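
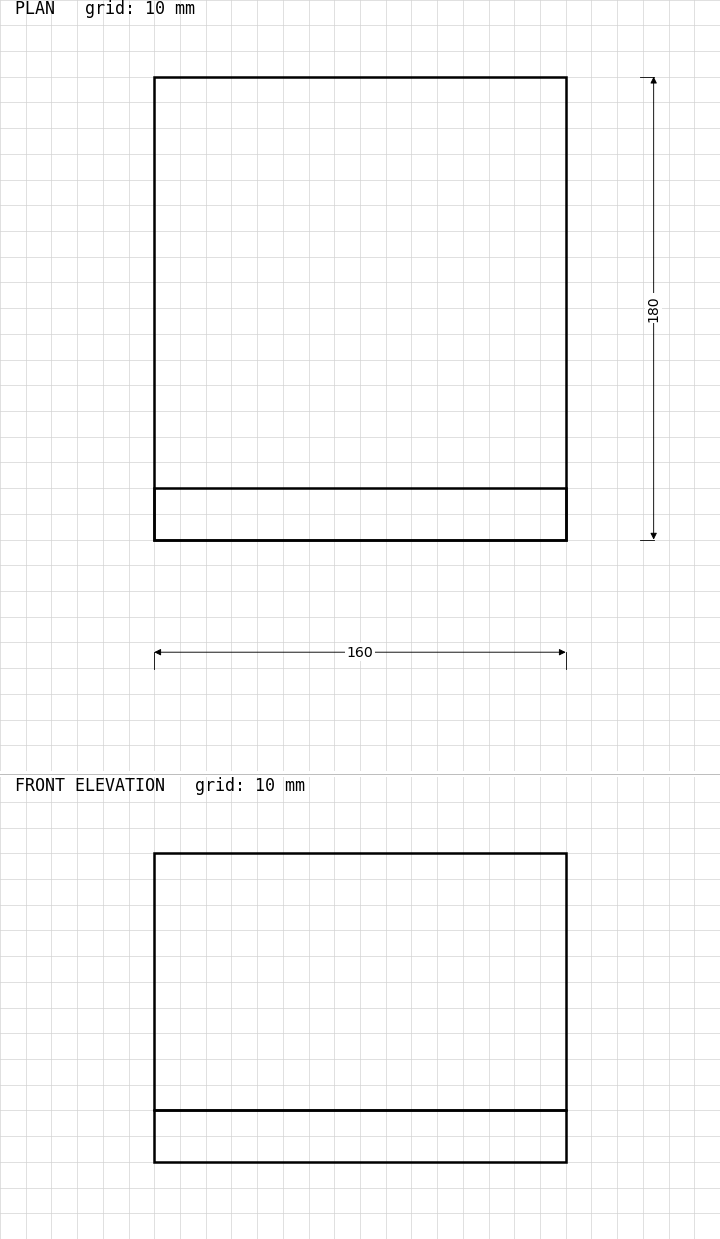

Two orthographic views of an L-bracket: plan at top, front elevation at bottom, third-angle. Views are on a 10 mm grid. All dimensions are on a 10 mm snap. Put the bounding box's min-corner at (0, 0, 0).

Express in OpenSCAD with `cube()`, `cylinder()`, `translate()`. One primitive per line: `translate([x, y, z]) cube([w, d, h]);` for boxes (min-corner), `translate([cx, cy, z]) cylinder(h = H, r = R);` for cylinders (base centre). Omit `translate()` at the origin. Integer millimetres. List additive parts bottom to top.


cube([160, 180, 20]);
translate([0, 0, 20]) cube([160, 20, 100]);


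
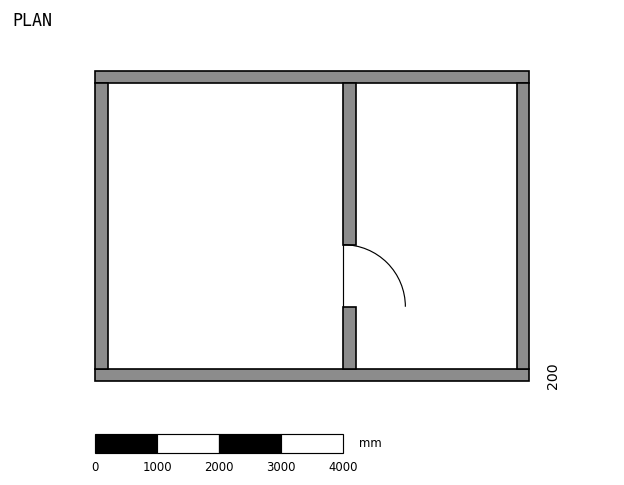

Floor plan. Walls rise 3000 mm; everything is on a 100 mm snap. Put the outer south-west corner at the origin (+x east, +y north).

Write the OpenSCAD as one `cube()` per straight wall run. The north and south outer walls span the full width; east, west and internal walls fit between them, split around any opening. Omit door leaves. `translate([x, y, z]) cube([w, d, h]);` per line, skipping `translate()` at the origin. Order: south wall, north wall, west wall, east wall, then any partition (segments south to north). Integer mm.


cube([7000, 200, 3000]);
translate([0, 4800, 0]) cube([7000, 200, 3000]);
translate([0, 200, 0]) cube([200, 4600, 3000]);
translate([6800, 200, 0]) cube([200, 4600, 3000]);
translate([4000, 200, 0]) cube([200, 1000, 3000]);
translate([4000, 2200, 0]) cube([200, 2600, 3000]);


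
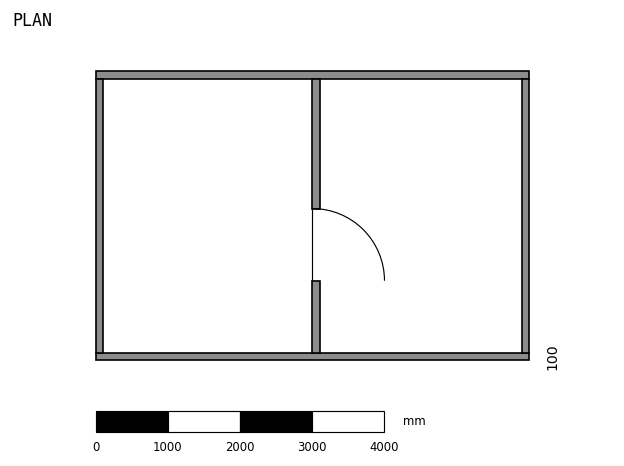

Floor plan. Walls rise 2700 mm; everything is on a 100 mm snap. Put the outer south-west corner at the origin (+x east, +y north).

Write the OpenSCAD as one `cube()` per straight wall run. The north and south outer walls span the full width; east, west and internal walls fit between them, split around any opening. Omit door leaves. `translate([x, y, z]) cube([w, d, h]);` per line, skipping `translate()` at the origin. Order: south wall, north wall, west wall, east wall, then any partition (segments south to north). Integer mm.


cube([6000, 100, 2700]);
translate([0, 3900, 0]) cube([6000, 100, 2700]);
translate([0, 100, 0]) cube([100, 3800, 2700]);
translate([5900, 100, 0]) cube([100, 3800, 2700]);
translate([3000, 100, 0]) cube([100, 1000, 2700]);
translate([3000, 2100, 0]) cube([100, 1800, 2700]);


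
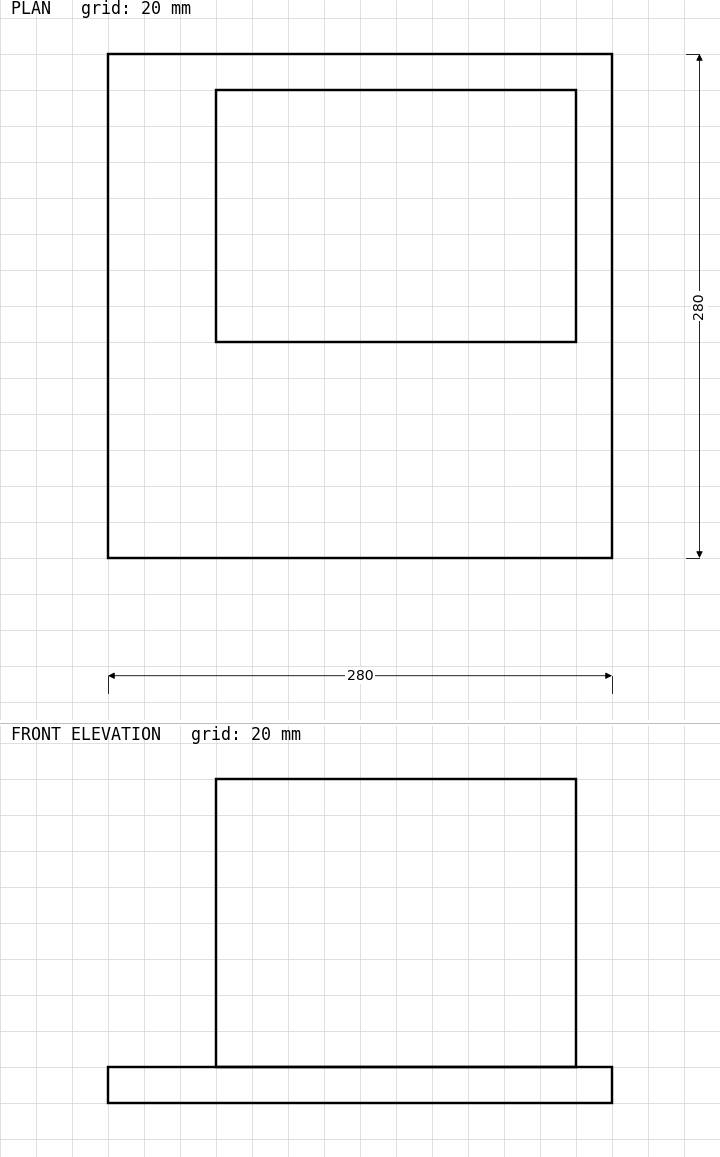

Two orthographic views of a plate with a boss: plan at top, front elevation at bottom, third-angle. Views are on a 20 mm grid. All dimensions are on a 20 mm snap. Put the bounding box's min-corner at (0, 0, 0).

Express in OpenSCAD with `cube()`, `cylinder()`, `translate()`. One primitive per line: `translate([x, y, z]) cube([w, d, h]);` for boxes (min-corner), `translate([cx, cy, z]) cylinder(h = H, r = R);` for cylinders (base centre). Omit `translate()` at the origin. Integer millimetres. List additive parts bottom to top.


cube([280, 280, 20]);
translate([60, 120, 20]) cube([200, 140, 160]);


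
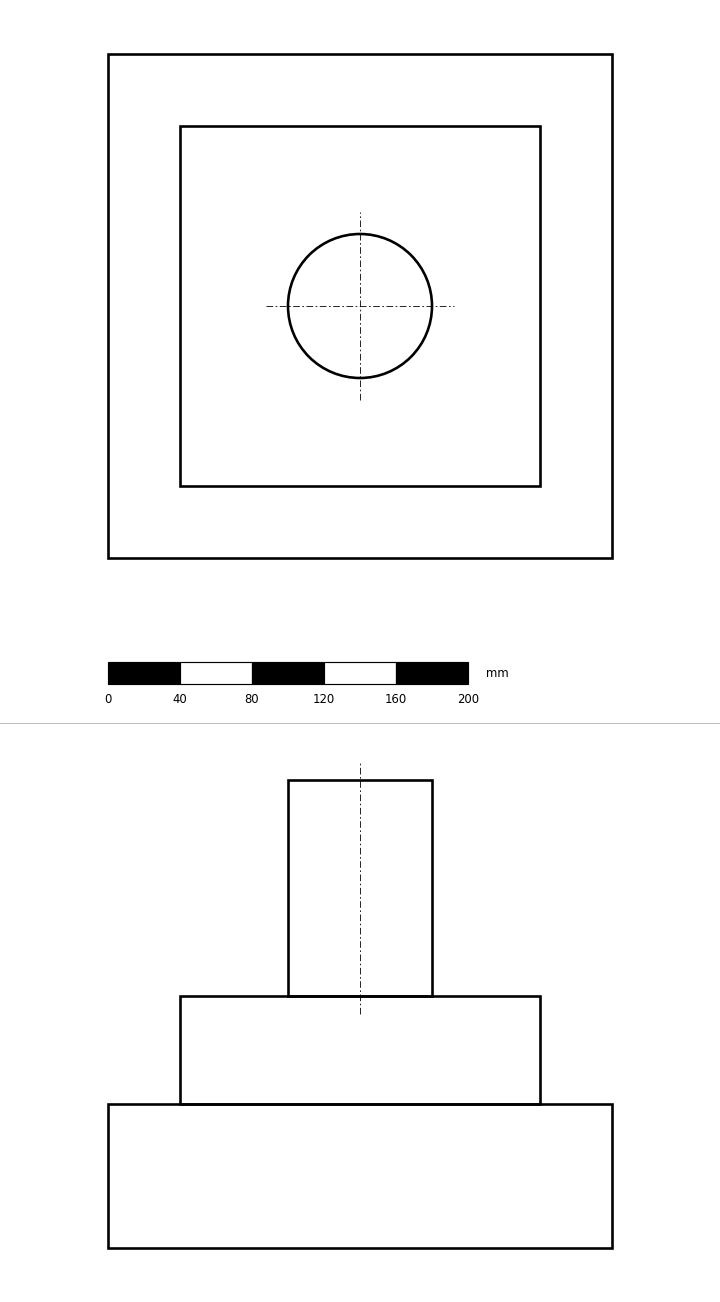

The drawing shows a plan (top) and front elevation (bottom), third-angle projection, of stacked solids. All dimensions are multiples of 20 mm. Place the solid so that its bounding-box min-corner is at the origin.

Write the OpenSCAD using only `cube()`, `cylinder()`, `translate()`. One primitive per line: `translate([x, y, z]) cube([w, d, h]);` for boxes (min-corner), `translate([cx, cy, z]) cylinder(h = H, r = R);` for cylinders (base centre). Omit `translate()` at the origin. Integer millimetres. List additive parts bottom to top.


cube([280, 280, 80]);
translate([40, 40, 80]) cube([200, 200, 60]);
translate([140, 140, 140]) cylinder(h = 120, r = 40);


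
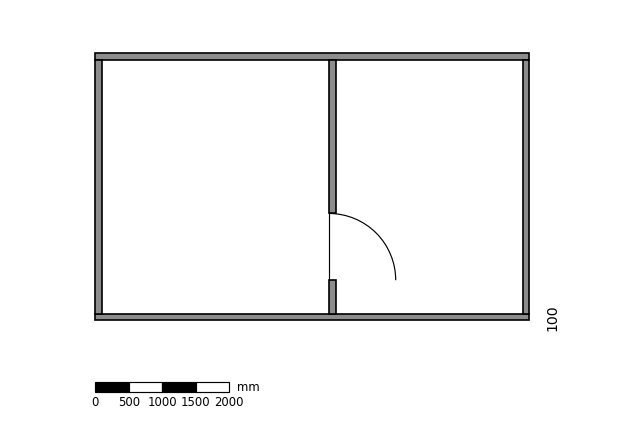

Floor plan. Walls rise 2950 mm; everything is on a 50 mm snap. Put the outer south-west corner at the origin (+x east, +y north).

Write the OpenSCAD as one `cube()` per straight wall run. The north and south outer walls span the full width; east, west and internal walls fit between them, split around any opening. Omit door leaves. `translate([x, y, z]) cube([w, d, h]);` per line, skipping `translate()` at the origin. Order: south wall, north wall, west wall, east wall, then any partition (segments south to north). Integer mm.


cube([6500, 100, 2950]);
translate([0, 3900, 0]) cube([6500, 100, 2950]);
translate([0, 100, 0]) cube([100, 3800, 2950]);
translate([6400, 100, 0]) cube([100, 3800, 2950]);
translate([3500, 100, 0]) cube([100, 500, 2950]);
translate([3500, 1600, 0]) cube([100, 2300, 2950]);


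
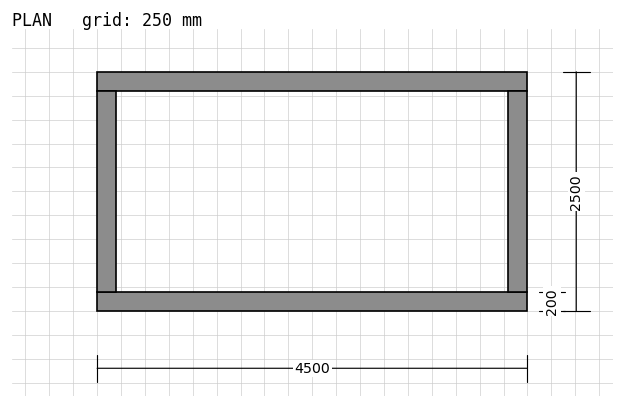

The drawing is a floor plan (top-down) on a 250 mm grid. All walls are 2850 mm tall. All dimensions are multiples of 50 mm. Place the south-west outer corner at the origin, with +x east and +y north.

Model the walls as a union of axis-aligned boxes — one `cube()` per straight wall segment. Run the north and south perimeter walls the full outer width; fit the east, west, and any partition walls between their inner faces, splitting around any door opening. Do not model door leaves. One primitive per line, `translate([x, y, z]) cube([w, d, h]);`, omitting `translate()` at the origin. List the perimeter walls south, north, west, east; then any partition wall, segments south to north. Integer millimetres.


cube([4500, 200, 2850]);
translate([0, 2300, 0]) cube([4500, 200, 2850]);
translate([0, 200, 0]) cube([200, 2100, 2850]);
translate([4300, 200, 0]) cube([200, 2100, 2850]);


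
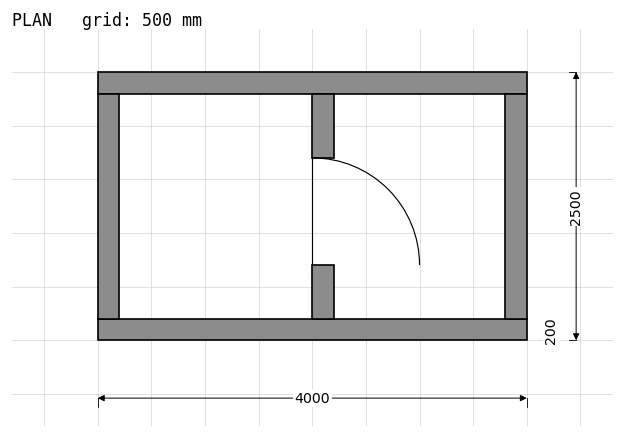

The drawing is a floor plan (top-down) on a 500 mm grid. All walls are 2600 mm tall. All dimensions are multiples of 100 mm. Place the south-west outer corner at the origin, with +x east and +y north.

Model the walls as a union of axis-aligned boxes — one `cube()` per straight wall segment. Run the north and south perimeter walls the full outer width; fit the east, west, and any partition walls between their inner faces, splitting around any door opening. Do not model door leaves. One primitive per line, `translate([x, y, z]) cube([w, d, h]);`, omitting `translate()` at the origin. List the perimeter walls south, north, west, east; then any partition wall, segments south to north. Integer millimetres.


cube([4000, 200, 2600]);
translate([0, 2300, 0]) cube([4000, 200, 2600]);
translate([0, 200, 0]) cube([200, 2100, 2600]);
translate([3800, 200, 0]) cube([200, 2100, 2600]);
translate([2000, 200, 0]) cube([200, 500, 2600]);
translate([2000, 1700, 0]) cube([200, 600, 2600]);


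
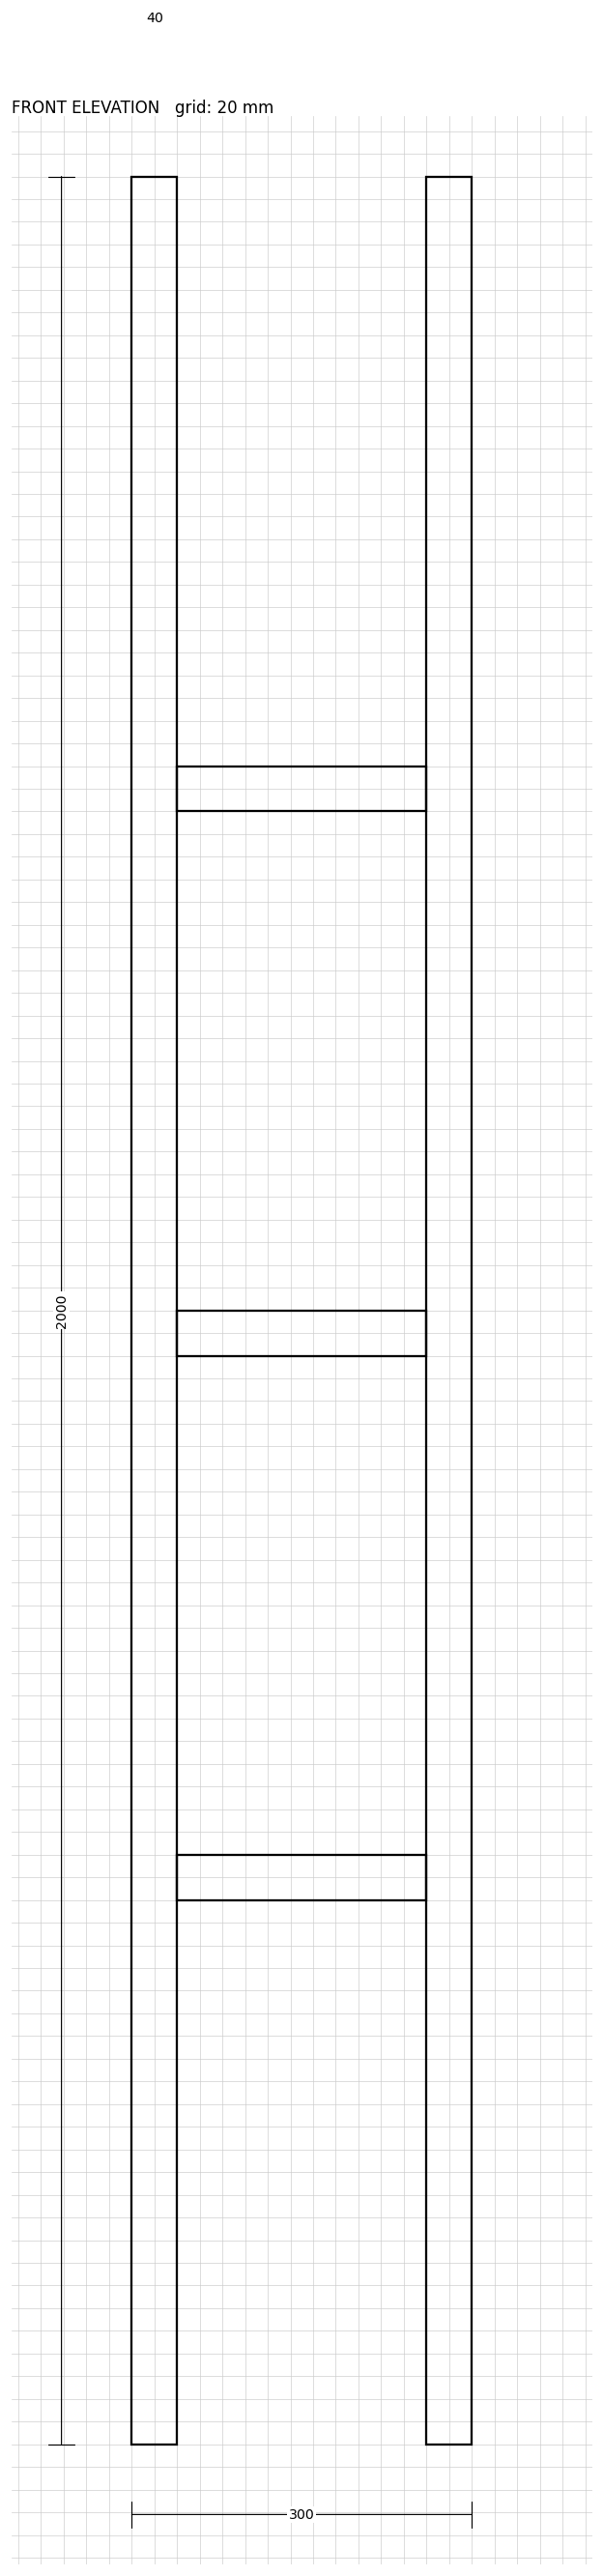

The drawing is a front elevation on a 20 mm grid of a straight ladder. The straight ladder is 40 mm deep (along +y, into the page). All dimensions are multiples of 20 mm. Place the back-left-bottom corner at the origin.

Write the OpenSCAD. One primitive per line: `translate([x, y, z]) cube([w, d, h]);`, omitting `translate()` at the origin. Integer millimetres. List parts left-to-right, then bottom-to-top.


cube([40, 40, 2000]);
translate([40, 0, 480]) cube([220, 40, 40]);
translate([40, 0, 960]) cube([220, 40, 40]);
translate([40, 0, 1440]) cube([220, 40, 40]);
translate([260, 0, 0]) cube([40, 40, 2000]);


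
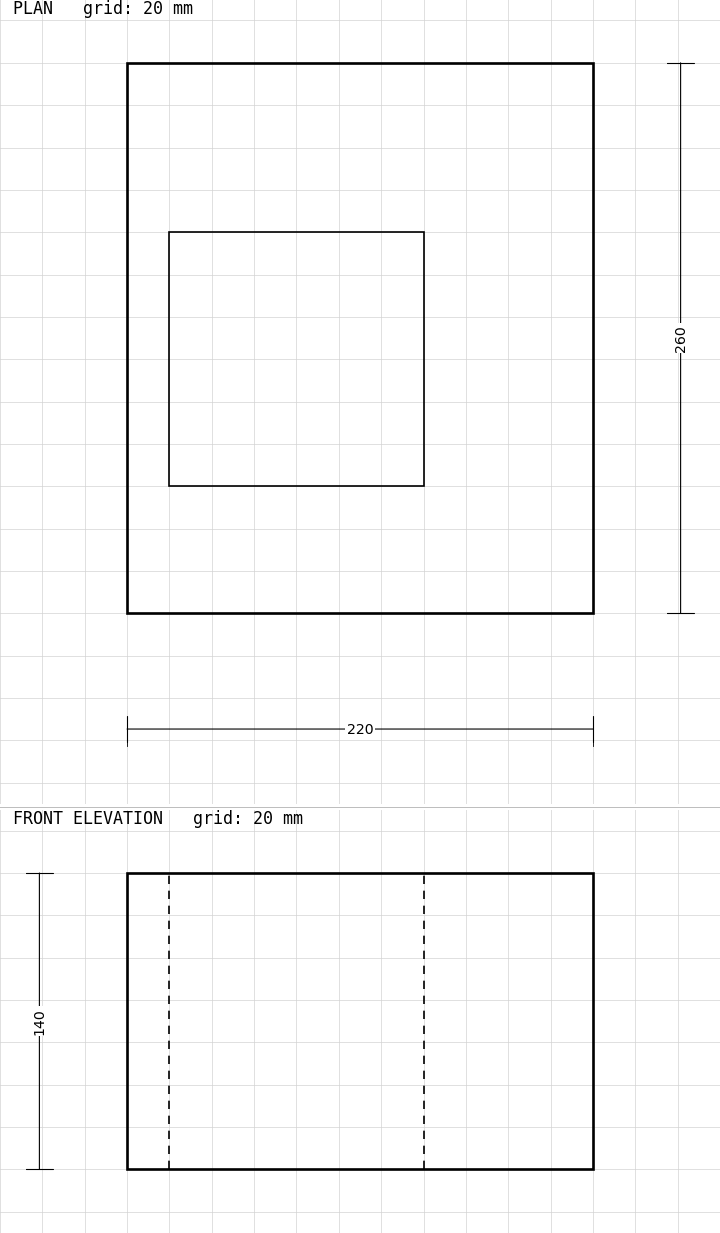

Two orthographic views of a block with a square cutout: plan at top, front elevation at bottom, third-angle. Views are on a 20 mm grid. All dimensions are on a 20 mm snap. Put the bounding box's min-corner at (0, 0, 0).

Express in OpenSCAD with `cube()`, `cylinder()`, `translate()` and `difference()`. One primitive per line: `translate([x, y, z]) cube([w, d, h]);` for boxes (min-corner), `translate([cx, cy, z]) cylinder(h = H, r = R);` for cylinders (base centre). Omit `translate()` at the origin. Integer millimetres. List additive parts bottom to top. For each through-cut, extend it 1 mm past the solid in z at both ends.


difference() {
  cube([220, 260, 140]);
  translate([20, 60, -1]) cube([120, 120, 142]);
}


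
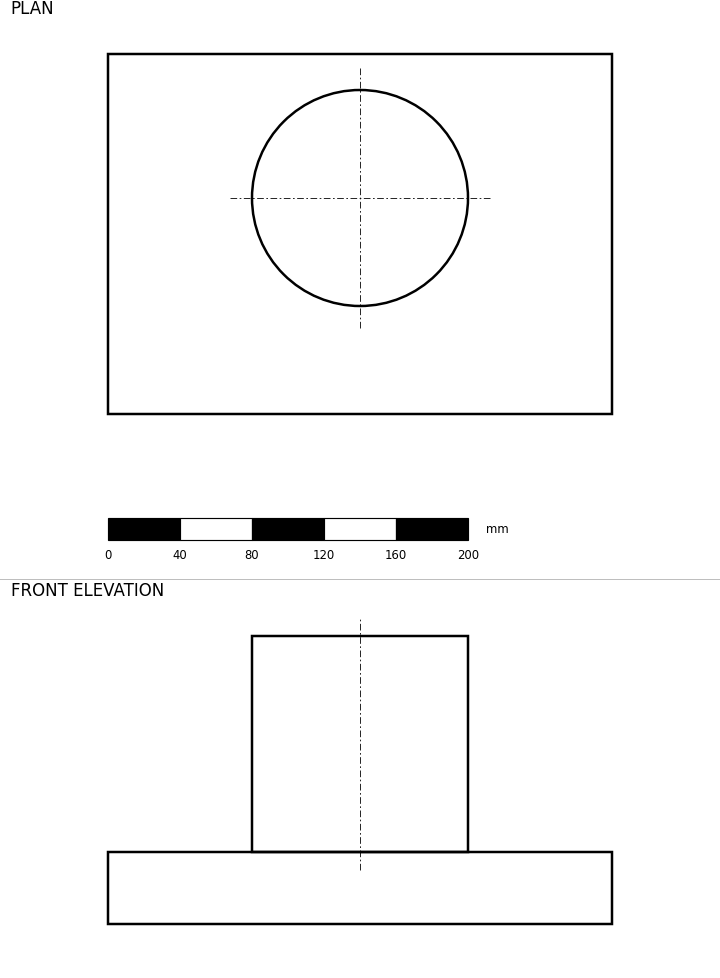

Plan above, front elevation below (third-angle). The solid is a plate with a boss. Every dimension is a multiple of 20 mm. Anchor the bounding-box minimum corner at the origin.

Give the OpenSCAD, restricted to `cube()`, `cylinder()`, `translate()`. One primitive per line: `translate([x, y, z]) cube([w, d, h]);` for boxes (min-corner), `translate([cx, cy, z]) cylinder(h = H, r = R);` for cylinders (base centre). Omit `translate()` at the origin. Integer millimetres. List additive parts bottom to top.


cube([280, 200, 40]);
translate([140, 120, 40]) cylinder(h = 120, r = 60);


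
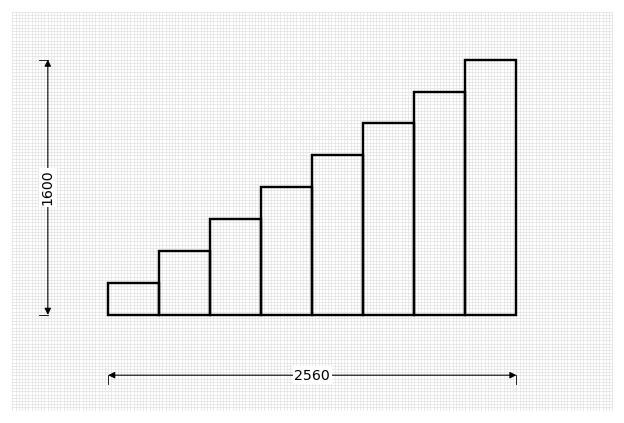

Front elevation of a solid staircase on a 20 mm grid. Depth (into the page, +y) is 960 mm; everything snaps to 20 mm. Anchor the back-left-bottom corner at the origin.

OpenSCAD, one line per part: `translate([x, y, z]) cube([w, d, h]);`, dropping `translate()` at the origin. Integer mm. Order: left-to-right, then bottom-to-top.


cube([320, 960, 200]);
translate([320, 0, 0]) cube([320, 960, 400]);
translate([640, 0, 0]) cube([320, 960, 600]);
translate([960, 0, 0]) cube([320, 960, 800]);
translate([1280, 0, 0]) cube([320, 960, 1000]);
translate([1600, 0, 0]) cube([320, 960, 1200]);
translate([1920, 0, 0]) cube([320, 960, 1400]);
translate([2240, 0, 0]) cube([320, 960, 1600]);


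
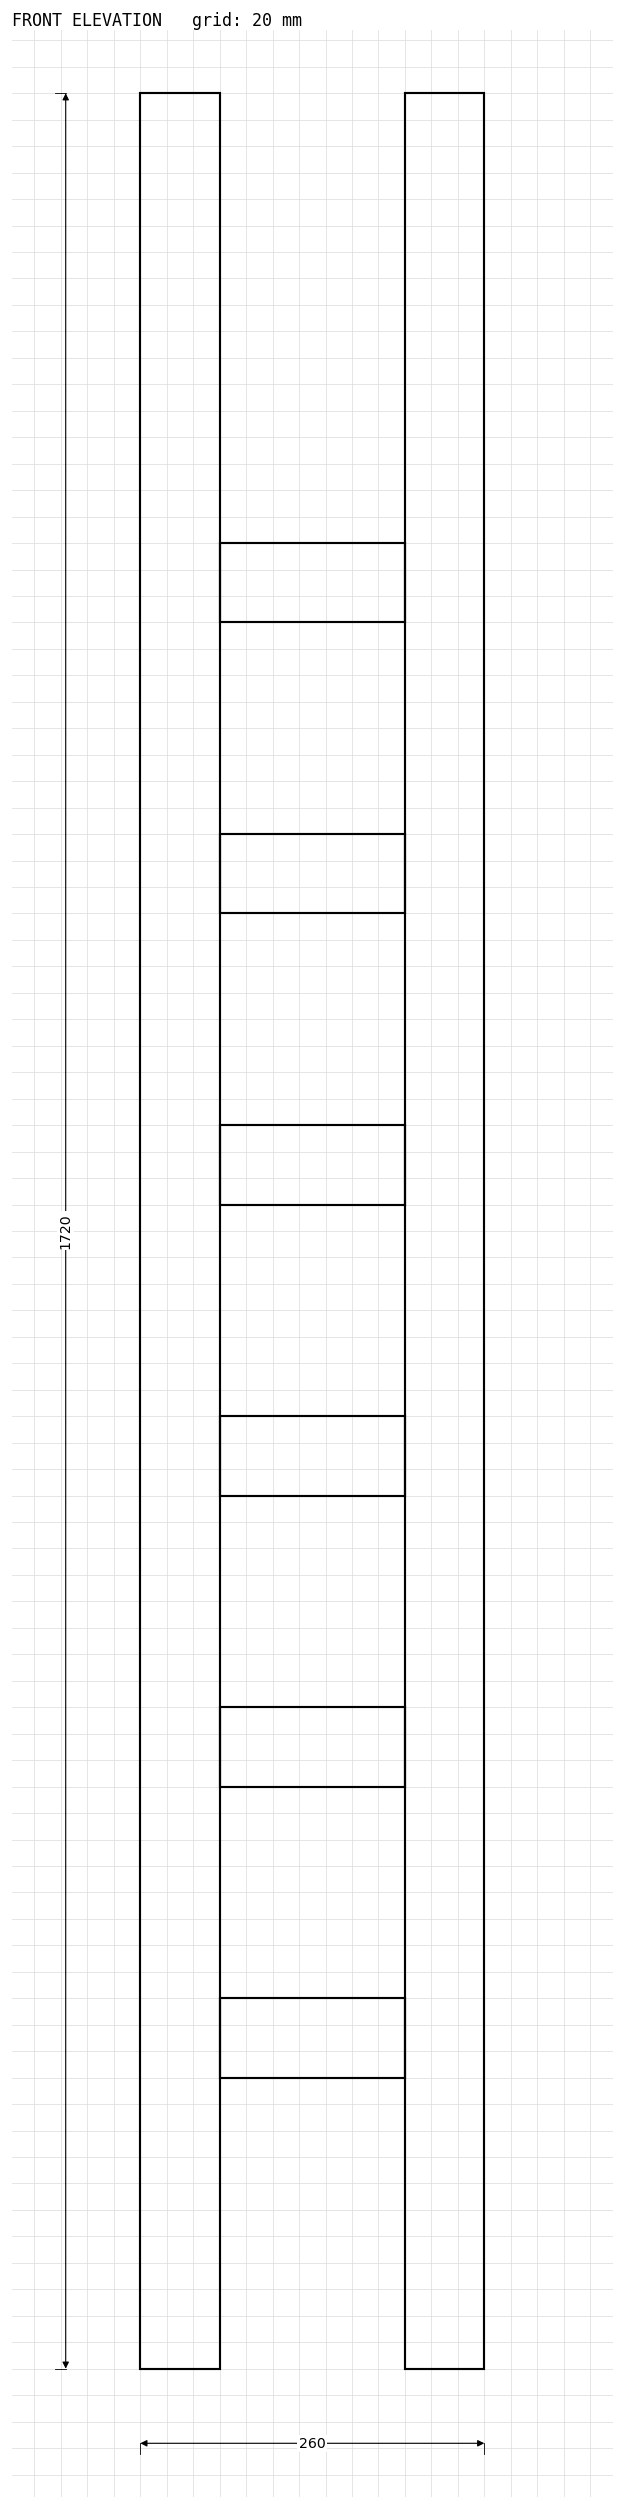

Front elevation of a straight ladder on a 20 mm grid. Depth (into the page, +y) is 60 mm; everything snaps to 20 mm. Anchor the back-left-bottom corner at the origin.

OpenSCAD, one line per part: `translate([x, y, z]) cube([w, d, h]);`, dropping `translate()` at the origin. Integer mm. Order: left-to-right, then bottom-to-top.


cube([60, 60, 1720]);
translate([60, 0, 220]) cube([140, 60, 60]);
translate([60, 0, 440]) cube([140, 60, 60]);
translate([60, 0, 660]) cube([140, 60, 60]);
translate([60, 0, 880]) cube([140, 60, 60]);
translate([60, 0, 1100]) cube([140, 60, 60]);
translate([60, 0, 1320]) cube([140, 60, 60]);
translate([200, 0, 0]) cube([60, 60, 1720]);


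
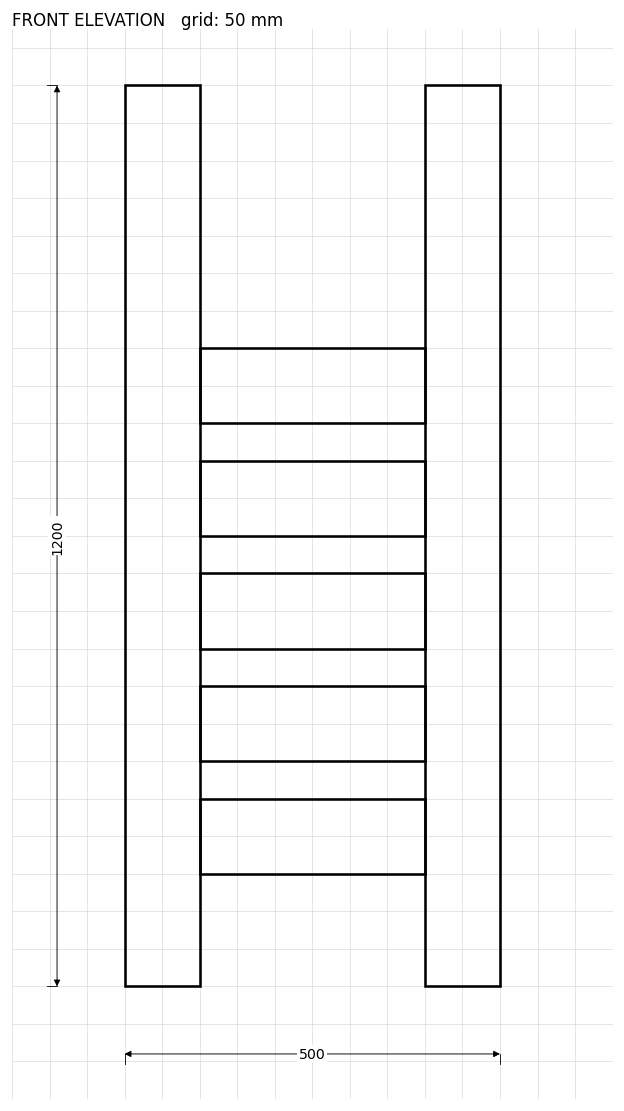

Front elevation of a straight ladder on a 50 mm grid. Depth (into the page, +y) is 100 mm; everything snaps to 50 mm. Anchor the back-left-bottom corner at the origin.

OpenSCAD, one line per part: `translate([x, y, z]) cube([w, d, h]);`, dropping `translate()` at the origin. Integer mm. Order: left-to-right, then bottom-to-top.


cube([100, 100, 1200]);
translate([100, 0, 150]) cube([300, 100, 100]);
translate([100, 0, 300]) cube([300, 100, 100]);
translate([100, 0, 450]) cube([300, 100, 100]);
translate([100, 0, 600]) cube([300, 100, 100]);
translate([100, 0, 750]) cube([300, 100, 100]);
translate([400, 0, 0]) cube([100, 100, 1200]);


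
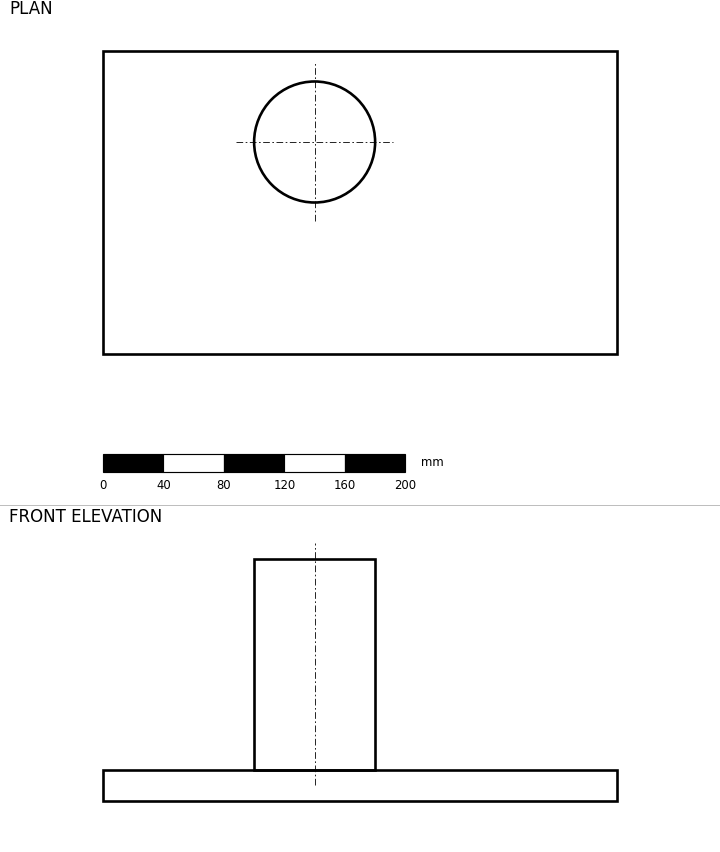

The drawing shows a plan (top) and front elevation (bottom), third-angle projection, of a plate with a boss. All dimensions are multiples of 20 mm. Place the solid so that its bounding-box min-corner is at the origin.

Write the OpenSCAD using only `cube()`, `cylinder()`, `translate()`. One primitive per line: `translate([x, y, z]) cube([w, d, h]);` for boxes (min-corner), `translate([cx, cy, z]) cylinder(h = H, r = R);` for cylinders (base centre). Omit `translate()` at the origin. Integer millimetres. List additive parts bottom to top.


cube([340, 200, 20]);
translate([140, 140, 20]) cylinder(h = 140, r = 40);


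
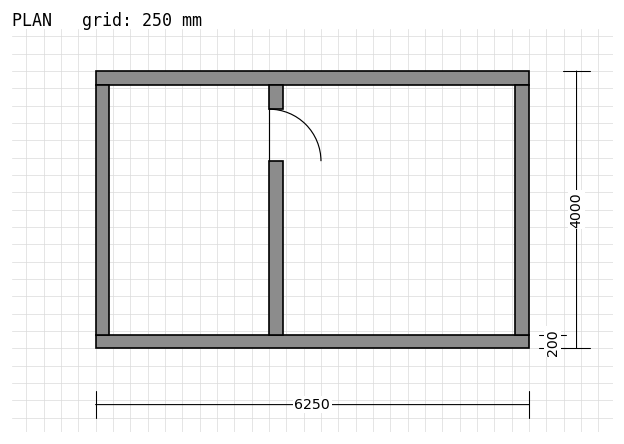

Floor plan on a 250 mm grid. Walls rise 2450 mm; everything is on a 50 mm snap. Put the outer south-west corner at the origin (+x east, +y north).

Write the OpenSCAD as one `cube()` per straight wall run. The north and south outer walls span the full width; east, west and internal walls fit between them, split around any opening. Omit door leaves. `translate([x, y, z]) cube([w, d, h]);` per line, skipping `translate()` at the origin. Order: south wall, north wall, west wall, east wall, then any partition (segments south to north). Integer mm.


cube([6250, 200, 2450]);
translate([0, 3800, 0]) cube([6250, 200, 2450]);
translate([0, 200, 0]) cube([200, 3600, 2450]);
translate([6050, 200, 0]) cube([200, 3600, 2450]);
translate([2500, 200, 0]) cube([200, 2500, 2450]);
translate([2500, 3450, 0]) cube([200, 350, 2450]);


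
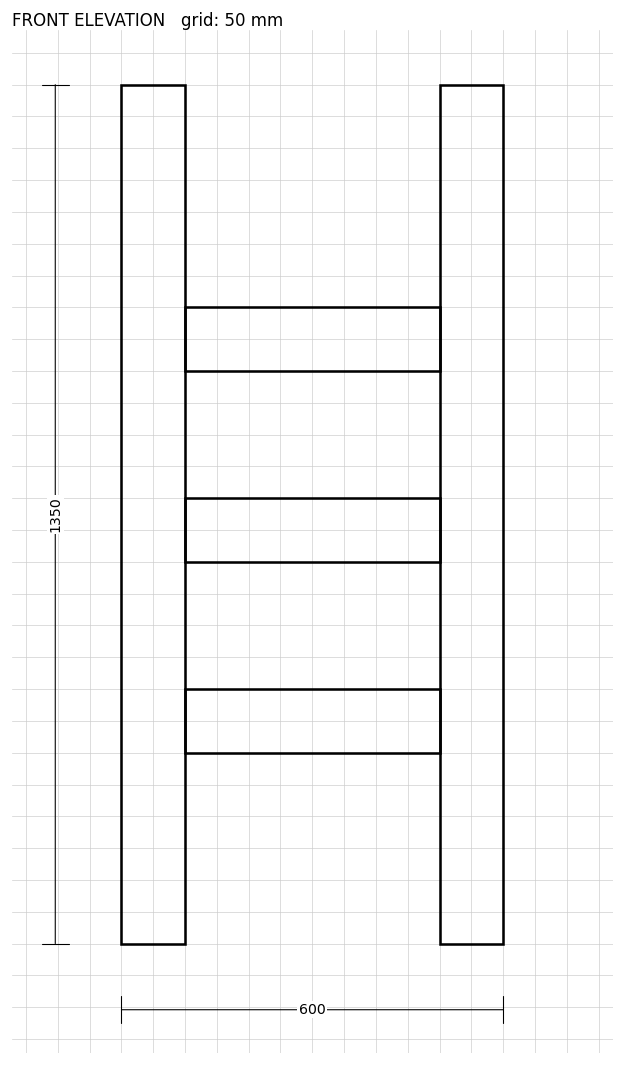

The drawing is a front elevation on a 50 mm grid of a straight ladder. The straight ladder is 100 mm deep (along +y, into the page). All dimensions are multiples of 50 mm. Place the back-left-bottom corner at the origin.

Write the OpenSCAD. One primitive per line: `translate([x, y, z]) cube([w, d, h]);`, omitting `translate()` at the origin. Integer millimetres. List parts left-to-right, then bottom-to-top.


cube([100, 100, 1350]);
translate([100, 0, 300]) cube([400, 100, 100]);
translate([100, 0, 600]) cube([400, 100, 100]);
translate([100, 0, 900]) cube([400, 100, 100]);
translate([500, 0, 0]) cube([100, 100, 1350]);


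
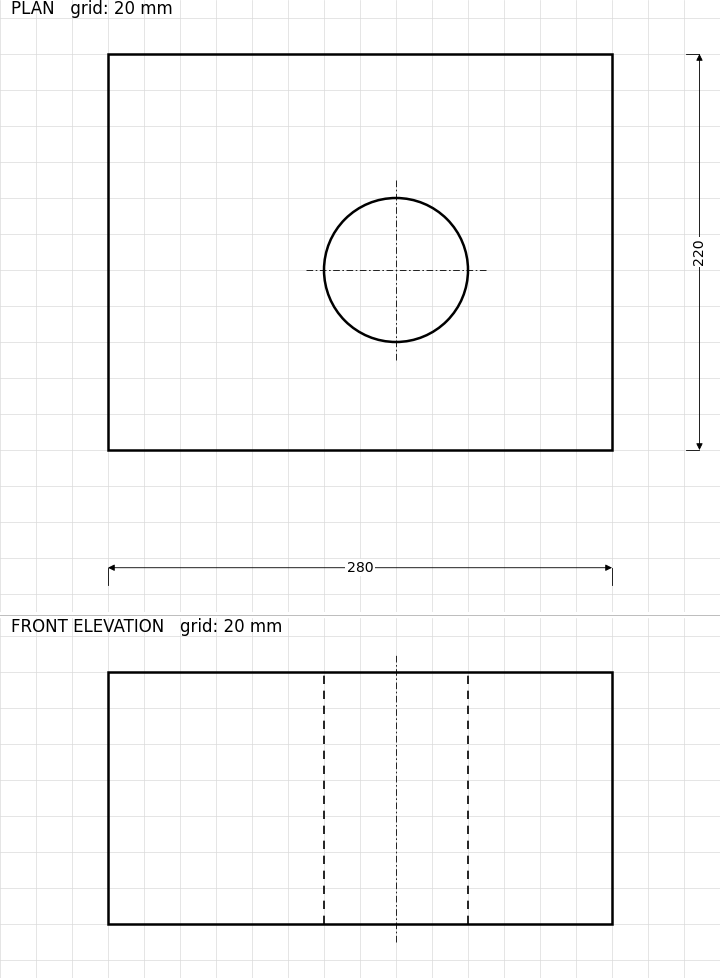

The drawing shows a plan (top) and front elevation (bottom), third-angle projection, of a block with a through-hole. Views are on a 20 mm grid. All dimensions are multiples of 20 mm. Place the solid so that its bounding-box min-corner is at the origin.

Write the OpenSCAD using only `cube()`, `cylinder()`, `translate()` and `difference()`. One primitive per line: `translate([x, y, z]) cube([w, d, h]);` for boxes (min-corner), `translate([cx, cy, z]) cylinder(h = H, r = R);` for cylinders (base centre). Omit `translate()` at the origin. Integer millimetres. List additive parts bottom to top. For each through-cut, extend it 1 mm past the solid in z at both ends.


difference() {
  cube([280, 220, 140]);
  translate([160, 100, -1]) cylinder(h = 142, r = 40);
}


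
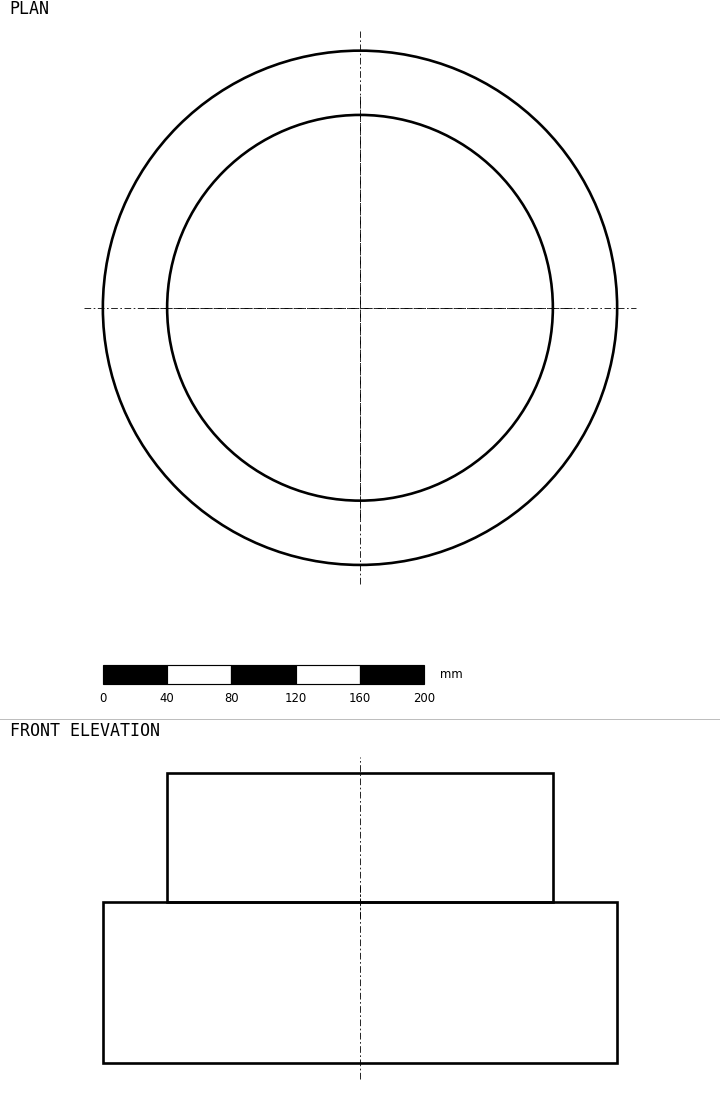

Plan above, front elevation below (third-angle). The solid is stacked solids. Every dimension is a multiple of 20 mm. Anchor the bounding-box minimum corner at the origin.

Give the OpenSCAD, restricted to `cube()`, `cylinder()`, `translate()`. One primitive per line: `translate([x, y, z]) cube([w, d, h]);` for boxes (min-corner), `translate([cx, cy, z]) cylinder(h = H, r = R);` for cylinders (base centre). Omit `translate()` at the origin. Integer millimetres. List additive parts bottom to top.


translate([160, 160, 0]) cylinder(h = 100, r = 160);
translate([160, 160, 100]) cylinder(h = 80, r = 120);


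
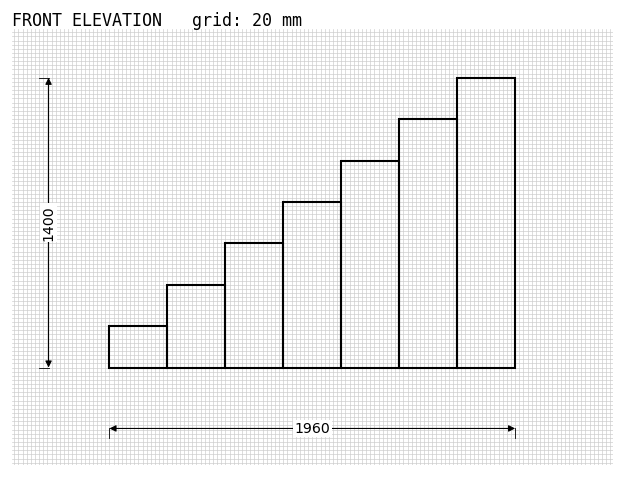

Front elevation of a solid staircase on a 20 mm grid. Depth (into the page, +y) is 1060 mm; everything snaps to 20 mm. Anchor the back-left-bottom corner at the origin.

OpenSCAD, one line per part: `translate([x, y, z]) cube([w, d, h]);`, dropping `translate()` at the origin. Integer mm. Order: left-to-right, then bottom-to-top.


cube([280, 1060, 200]);
translate([280, 0, 0]) cube([280, 1060, 400]);
translate([560, 0, 0]) cube([280, 1060, 600]);
translate([840, 0, 0]) cube([280, 1060, 800]);
translate([1120, 0, 0]) cube([280, 1060, 1000]);
translate([1400, 0, 0]) cube([280, 1060, 1200]);
translate([1680, 0, 0]) cube([280, 1060, 1400]);


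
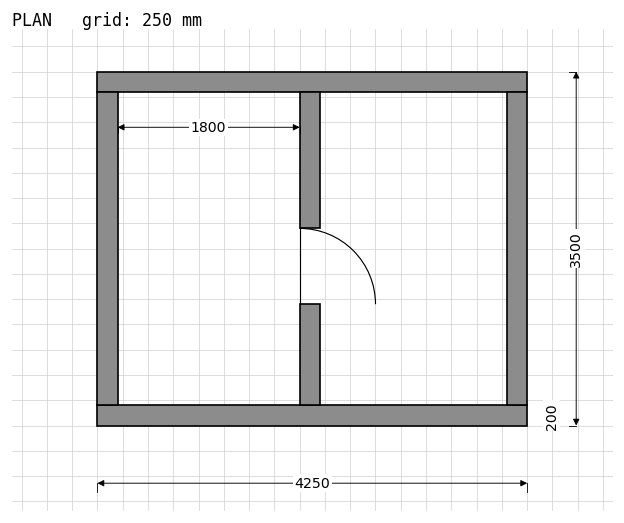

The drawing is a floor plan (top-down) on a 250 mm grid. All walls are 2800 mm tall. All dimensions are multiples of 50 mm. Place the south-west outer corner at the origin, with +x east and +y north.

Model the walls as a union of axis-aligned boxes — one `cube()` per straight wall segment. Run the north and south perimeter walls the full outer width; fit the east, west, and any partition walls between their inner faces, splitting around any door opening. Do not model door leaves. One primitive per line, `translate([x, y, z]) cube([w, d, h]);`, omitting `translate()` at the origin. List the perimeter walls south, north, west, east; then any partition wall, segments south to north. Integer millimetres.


cube([4250, 200, 2800]);
translate([0, 3300, 0]) cube([4250, 200, 2800]);
translate([0, 200, 0]) cube([200, 3100, 2800]);
translate([4050, 200, 0]) cube([200, 3100, 2800]);
translate([2000, 200, 0]) cube([200, 1000, 2800]);
translate([2000, 1950, 0]) cube([200, 1350, 2800]);


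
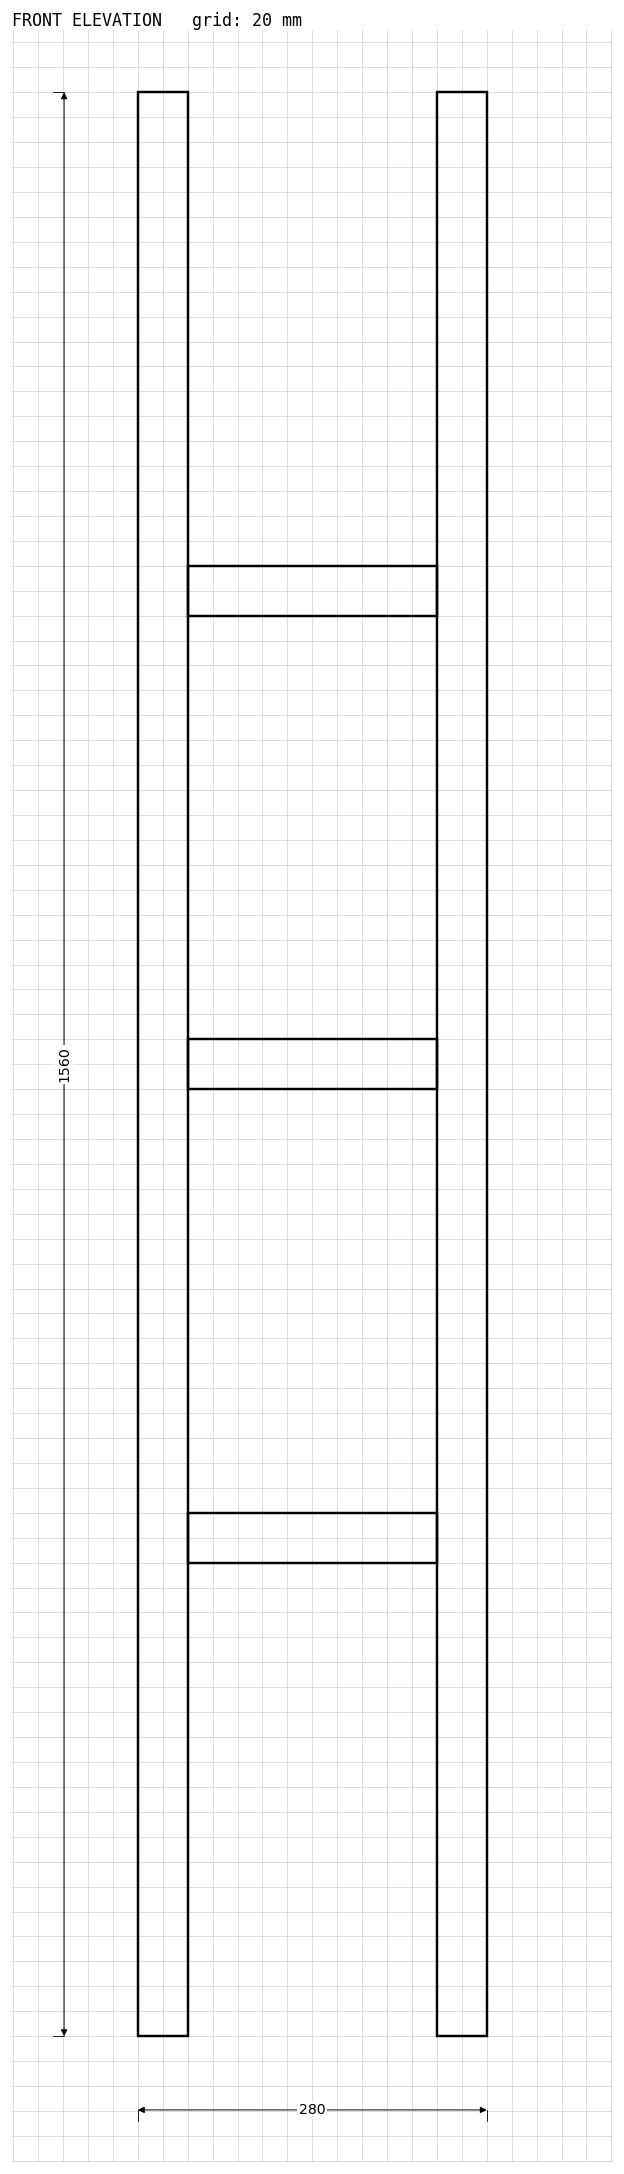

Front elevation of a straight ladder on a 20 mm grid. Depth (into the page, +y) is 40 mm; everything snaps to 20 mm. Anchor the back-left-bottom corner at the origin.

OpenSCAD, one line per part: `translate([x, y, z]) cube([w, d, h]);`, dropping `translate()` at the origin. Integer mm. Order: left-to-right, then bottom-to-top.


cube([40, 40, 1560]);
translate([40, 0, 380]) cube([200, 40, 40]);
translate([40, 0, 760]) cube([200, 40, 40]);
translate([40, 0, 1140]) cube([200, 40, 40]);
translate([240, 0, 0]) cube([40, 40, 1560]);


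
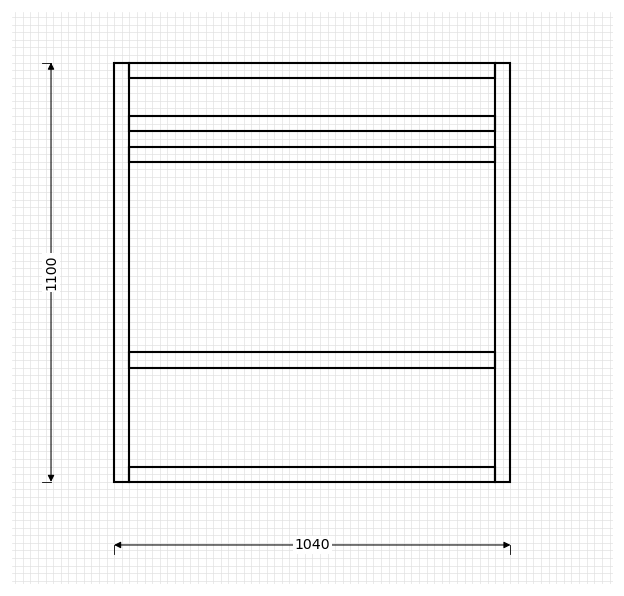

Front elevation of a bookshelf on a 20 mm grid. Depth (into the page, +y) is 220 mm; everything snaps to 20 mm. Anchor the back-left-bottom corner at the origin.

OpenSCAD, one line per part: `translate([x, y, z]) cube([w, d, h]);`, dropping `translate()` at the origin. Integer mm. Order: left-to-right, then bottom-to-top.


cube([40, 220, 1100]);
translate([40, 0, 0]) cube([960, 220, 40]);
translate([40, 0, 300]) cube([960, 220, 40]);
translate([40, 0, 840]) cube([960, 220, 40]);
translate([40, 0, 920]) cube([960, 220, 40]);
translate([40, 0, 1060]) cube([960, 220, 40]);
translate([1000, 0, 0]) cube([40, 220, 1100]);


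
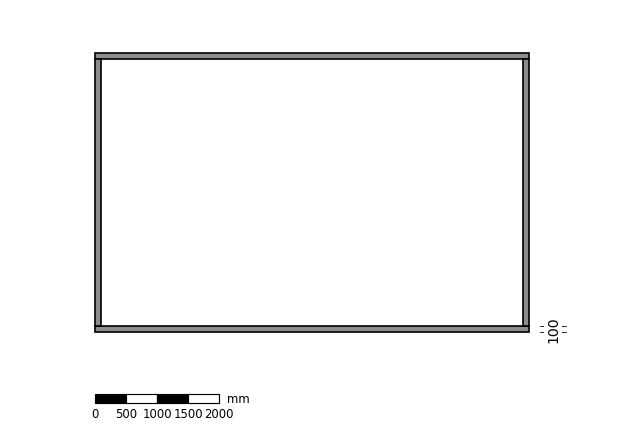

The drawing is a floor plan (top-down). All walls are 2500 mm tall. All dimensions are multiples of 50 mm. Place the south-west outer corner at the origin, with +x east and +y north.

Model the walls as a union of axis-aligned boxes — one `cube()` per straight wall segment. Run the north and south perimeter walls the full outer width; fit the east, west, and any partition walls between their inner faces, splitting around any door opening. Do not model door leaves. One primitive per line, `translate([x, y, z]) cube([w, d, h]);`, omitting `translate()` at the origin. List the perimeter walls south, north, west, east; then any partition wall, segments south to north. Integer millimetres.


cube([7000, 100, 2500]);
translate([0, 4400, 0]) cube([7000, 100, 2500]);
translate([0, 100, 0]) cube([100, 4300, 2500]);
translate([6900, 100, 0]) cube([100, 4300, 2500]);


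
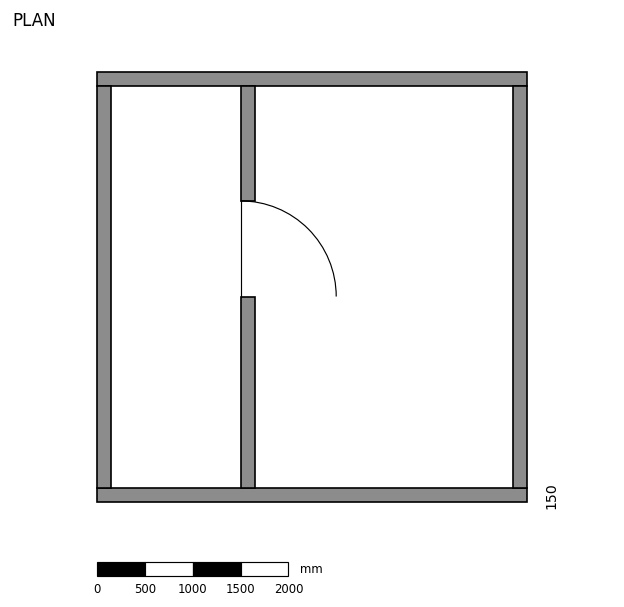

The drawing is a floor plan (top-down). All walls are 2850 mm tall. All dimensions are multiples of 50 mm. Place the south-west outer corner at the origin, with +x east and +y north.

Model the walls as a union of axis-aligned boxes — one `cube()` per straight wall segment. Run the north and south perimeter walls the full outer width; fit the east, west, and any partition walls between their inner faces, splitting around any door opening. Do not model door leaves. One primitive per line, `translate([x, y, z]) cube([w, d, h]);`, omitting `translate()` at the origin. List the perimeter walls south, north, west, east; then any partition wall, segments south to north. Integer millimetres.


cube([4500, 150, 2850]);
translate([0, 4350, 0]) cube([4500, 150, 2850]);
translate([0, 150, 0]) cube([150, 4200, 2850]);
translate([4350, 150, 0]) cube([150, 4200, 2850]);
translate([1500, 150, 0]) cube([150, 2000, 2850]);
translate([1500, 3150, 0]) cube([150, 1200, 2850]);


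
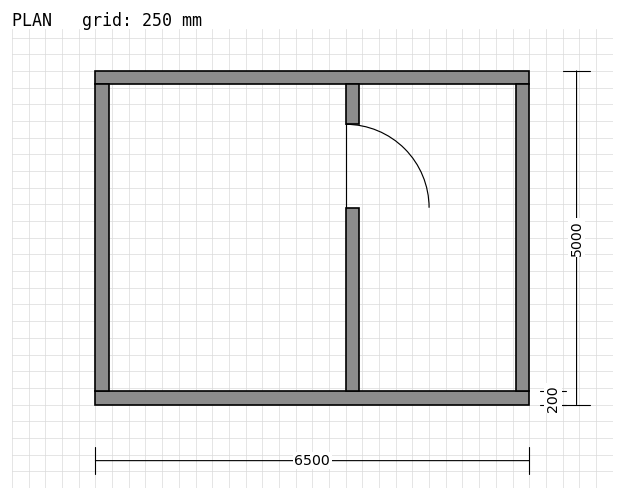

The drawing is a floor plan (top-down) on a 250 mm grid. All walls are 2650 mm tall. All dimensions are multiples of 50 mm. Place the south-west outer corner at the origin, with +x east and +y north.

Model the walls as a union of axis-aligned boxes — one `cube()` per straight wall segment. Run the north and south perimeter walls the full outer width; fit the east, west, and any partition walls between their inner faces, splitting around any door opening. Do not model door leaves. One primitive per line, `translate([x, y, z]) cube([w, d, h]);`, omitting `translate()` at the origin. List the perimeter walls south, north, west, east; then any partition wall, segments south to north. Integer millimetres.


cube([6500, 200, 2650]);
translate([0, 4800, 0]) cube([6500, 200, 2650]);
translate([0, 200, 0]) cube([200, 4600, 2650]);
translate([6300, 200, 0]) cube([200, 4600, 2650]);
translate([3750, 200, 0]) cube([200, 2750, 2650]);
translate([3750, 4200, 0]) cube([200, 600, 2650]);


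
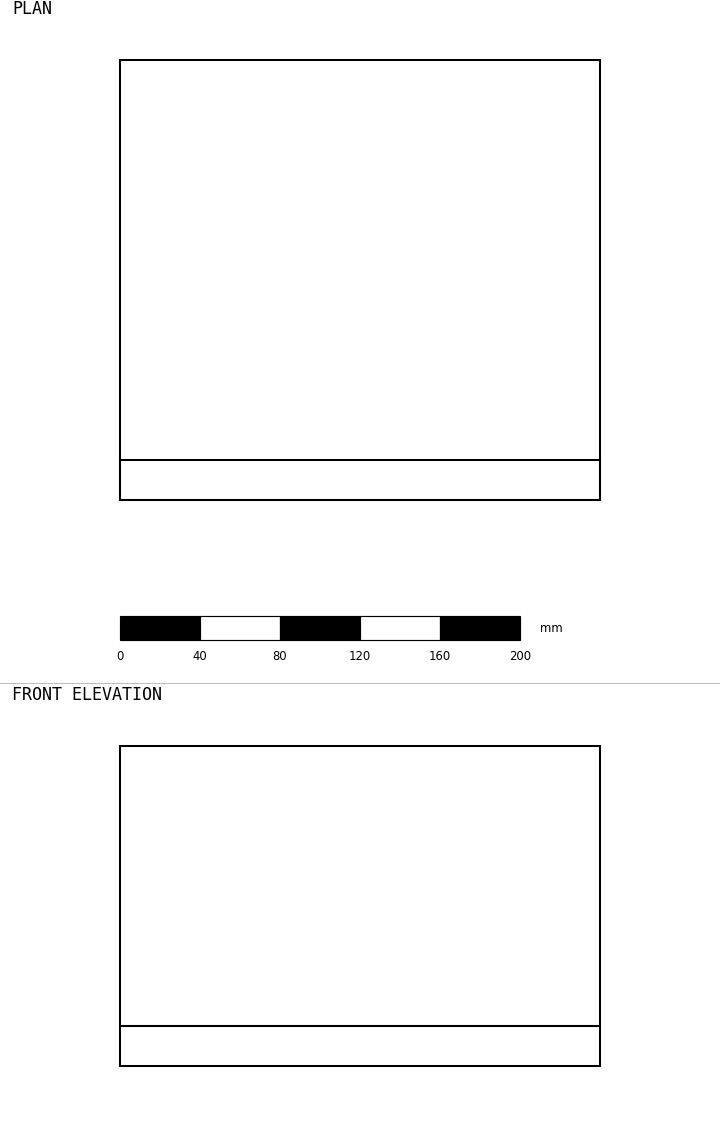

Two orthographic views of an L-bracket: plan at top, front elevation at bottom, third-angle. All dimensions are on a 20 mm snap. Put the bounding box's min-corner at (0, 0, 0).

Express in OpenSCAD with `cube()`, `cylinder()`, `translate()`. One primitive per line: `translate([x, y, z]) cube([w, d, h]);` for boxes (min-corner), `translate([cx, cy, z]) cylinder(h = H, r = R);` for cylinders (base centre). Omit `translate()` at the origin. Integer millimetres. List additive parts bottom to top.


cube([240, 220, 20]);
translate([0, 0, 20]) cube([240, 20, 140]);


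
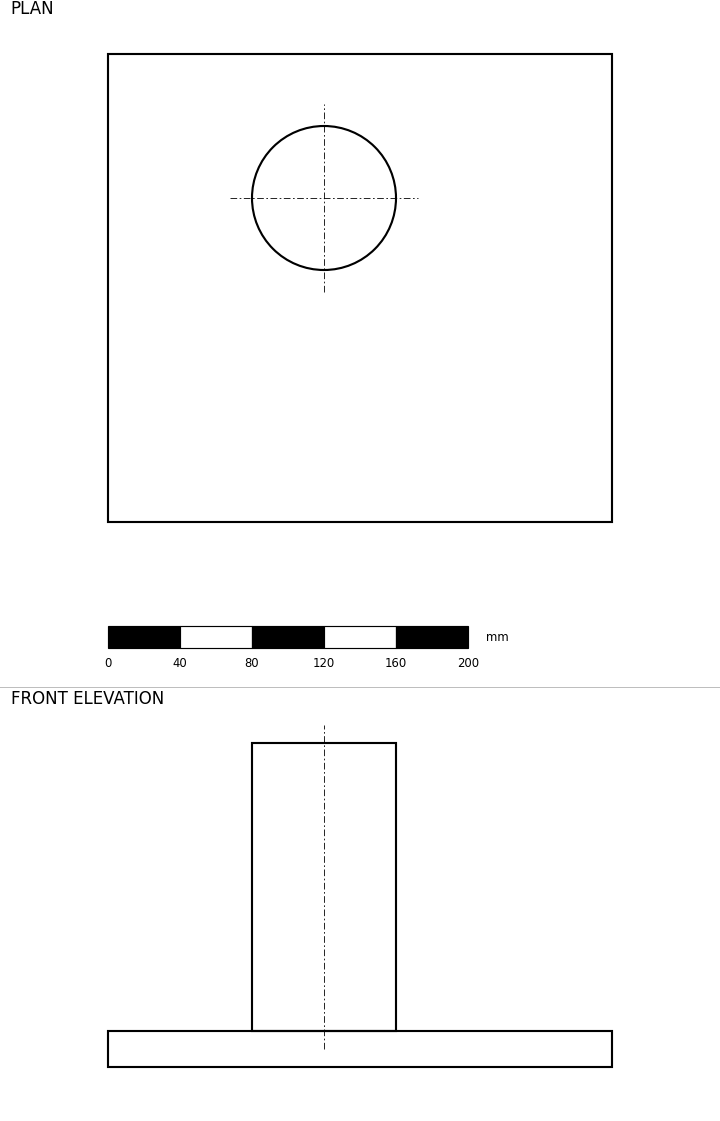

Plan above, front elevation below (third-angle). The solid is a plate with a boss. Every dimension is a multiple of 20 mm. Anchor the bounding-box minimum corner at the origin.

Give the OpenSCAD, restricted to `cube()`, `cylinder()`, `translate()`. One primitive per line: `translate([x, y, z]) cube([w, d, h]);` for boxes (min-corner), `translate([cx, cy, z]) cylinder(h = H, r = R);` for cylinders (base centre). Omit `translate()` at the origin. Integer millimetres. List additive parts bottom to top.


cube([280, 260, 20]);
translate([120, 180, 20]) cylinder(h = 160, r = 40);


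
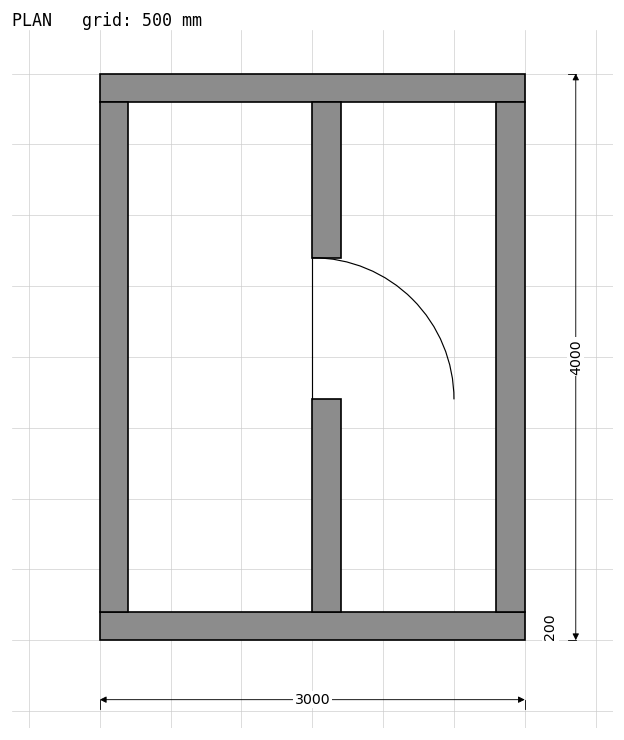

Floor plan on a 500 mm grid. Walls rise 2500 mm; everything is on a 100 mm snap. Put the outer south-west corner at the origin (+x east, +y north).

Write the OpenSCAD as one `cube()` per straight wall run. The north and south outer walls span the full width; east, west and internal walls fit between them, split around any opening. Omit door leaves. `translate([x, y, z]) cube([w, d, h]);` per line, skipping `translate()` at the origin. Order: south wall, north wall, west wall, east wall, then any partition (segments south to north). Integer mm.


cube([3000, 200, 2500]);
translate([0, 3800, 0]) cube([3000, 200, 2500]);
translate([0, 200, 0]) cube([200, 3600, 2500]);
translate([2800, 200, 0]) cube([200, 3600, 2500]);
translate([1500, 200, 0]) cube([200, 1500, 2500]);
translate([1500, 2700, 0]) cube([200, 1100, 2500]);


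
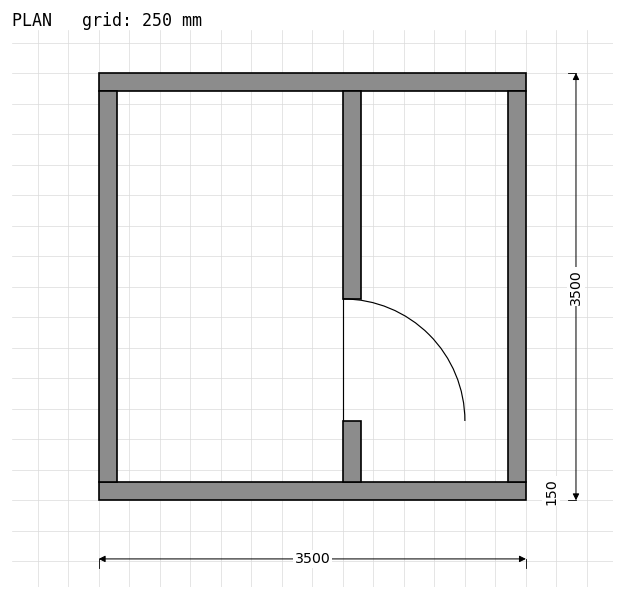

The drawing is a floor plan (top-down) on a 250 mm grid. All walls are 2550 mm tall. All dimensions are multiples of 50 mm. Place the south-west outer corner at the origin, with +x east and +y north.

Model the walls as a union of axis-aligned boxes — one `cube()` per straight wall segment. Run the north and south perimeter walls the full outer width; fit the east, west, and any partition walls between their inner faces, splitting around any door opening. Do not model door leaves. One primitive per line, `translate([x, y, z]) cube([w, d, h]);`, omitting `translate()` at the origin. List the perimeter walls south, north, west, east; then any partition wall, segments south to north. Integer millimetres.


cube([3500, 150, 2550]);
translate([0, 3350, 0]) cube([3500, 150, 2550]);
translate([0, 150, 0]) cube([150, 3200, 2550]);
translate([3350, 150, 0]) cube([150, 3200, 2550]);
translate([2000, 150, 0]) cube([150, 500, 2550]);
translate([2000, 1650, 0]) cube([150, 1700, 2550]);


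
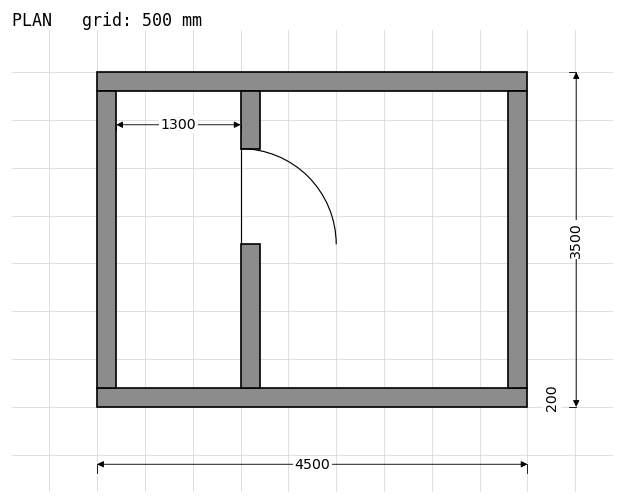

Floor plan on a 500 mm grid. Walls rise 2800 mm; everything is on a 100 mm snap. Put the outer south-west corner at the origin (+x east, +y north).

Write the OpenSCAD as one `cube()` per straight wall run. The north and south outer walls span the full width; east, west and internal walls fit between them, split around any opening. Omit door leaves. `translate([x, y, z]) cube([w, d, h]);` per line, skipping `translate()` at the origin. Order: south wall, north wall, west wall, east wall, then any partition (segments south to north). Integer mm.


cube([4500, 200, 2800]);
translate([0, 3300, 0]) cube([4500, 200, 2800]);
translate([0, 200, 0]) cube([200, 3100, 2800]);
translate([4300, 200, 0]) cube([200, 3100, 2800]);
translate([1500, 200, 0]) cube([200, 1500, 2800]);
translate([1500, 2700, 0]) cube([200, 600, 2800]);


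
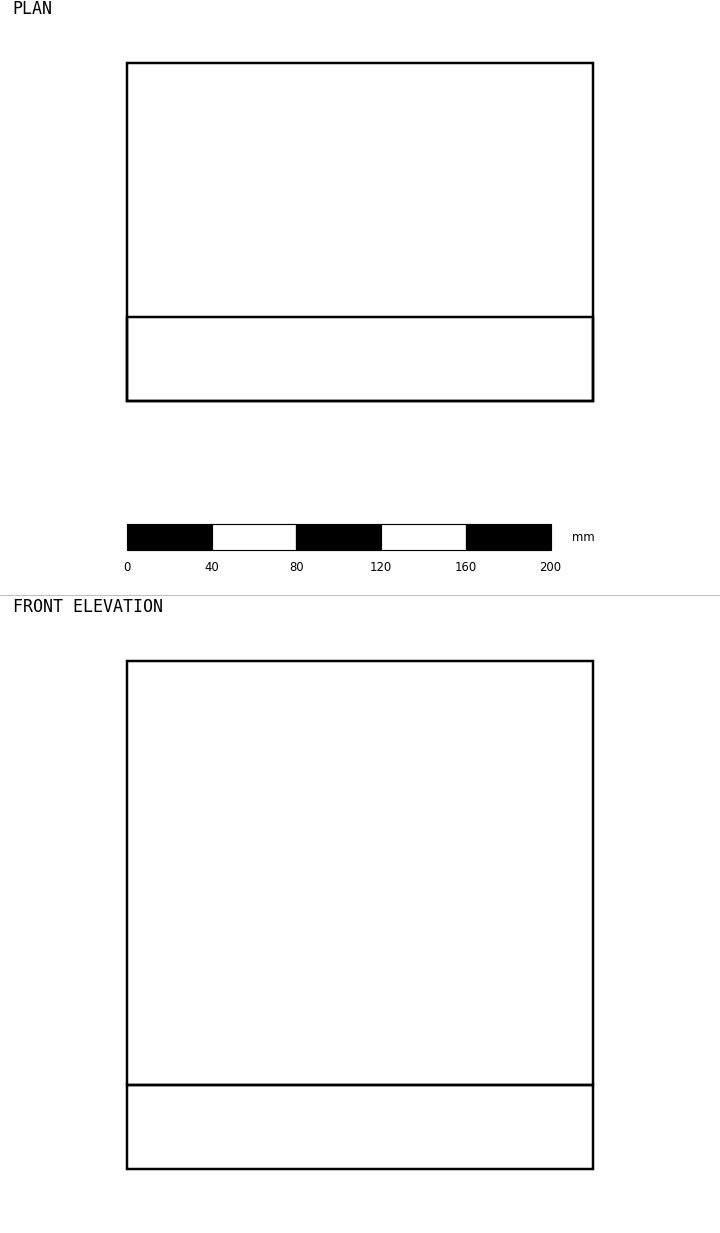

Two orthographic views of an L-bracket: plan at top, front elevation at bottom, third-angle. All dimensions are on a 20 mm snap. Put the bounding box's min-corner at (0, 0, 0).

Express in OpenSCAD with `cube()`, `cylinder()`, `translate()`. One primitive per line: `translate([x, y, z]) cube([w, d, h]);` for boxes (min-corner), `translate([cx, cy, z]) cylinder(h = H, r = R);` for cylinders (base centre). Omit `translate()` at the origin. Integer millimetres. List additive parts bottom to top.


cube([220, 160, 40]);
translate([0, 0, 40]) cube([220, 40, 200]);


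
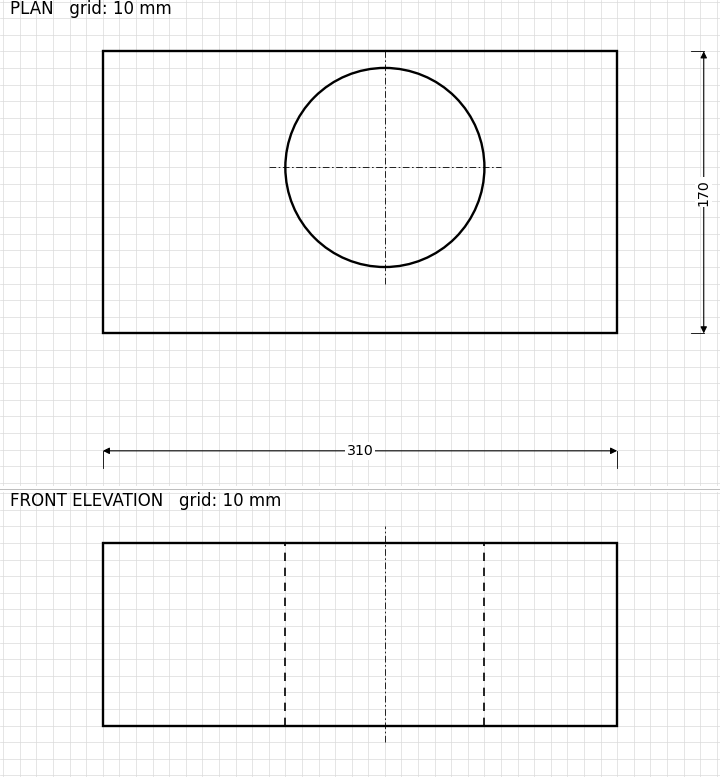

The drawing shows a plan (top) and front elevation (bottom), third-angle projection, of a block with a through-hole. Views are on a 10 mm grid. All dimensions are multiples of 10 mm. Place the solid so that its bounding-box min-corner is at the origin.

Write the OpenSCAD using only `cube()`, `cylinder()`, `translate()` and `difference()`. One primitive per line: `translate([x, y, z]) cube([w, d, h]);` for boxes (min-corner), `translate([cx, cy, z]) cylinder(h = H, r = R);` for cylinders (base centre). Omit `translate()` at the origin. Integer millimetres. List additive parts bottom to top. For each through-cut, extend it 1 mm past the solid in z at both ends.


difference() {
  cube([310, 170, 110]);
  translate([170, 100, -1]) cylinder(h = 112, r = 60);
}


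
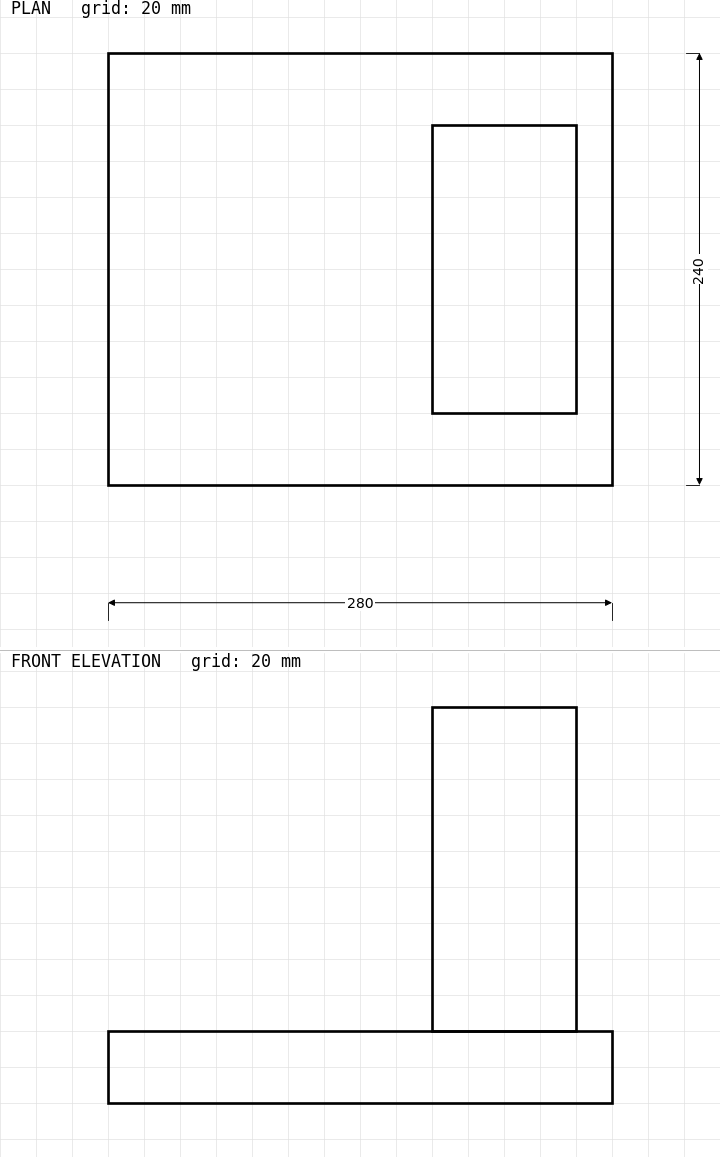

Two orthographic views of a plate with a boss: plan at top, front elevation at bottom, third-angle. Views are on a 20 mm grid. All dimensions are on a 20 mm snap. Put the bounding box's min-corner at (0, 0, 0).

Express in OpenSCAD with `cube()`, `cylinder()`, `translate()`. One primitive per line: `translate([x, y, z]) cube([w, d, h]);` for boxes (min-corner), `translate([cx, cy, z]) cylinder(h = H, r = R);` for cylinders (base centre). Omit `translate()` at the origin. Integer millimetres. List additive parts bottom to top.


cube([280, 240, 40]);
translate([180, 40, 40]) cube([80, 160, 180]);


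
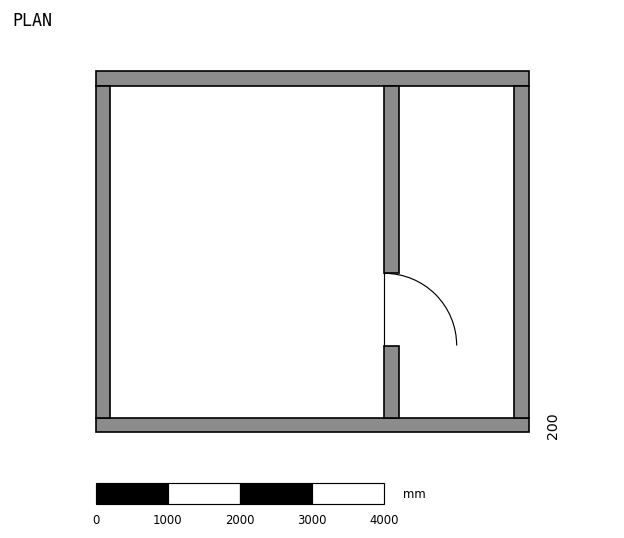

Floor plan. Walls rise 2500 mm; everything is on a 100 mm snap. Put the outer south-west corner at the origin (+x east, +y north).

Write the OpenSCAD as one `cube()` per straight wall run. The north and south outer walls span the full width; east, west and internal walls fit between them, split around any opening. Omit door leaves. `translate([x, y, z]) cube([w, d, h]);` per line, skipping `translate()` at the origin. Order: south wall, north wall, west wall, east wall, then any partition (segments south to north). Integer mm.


cube([6000, 200, 2500]);
translate([0, 4800, 0]) cube([6000, 200, 2500]);
translate([0, 200, 0]) cube([200, 4600, 2500]);
translate([5800, 200, 0]) cube([200, 4600, 2500]);
translate([4000, 200, 0]) cube([200, 1000, 2500]);
translate([4000, 2200, 0]) cube([200, 2600, 2500]);
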